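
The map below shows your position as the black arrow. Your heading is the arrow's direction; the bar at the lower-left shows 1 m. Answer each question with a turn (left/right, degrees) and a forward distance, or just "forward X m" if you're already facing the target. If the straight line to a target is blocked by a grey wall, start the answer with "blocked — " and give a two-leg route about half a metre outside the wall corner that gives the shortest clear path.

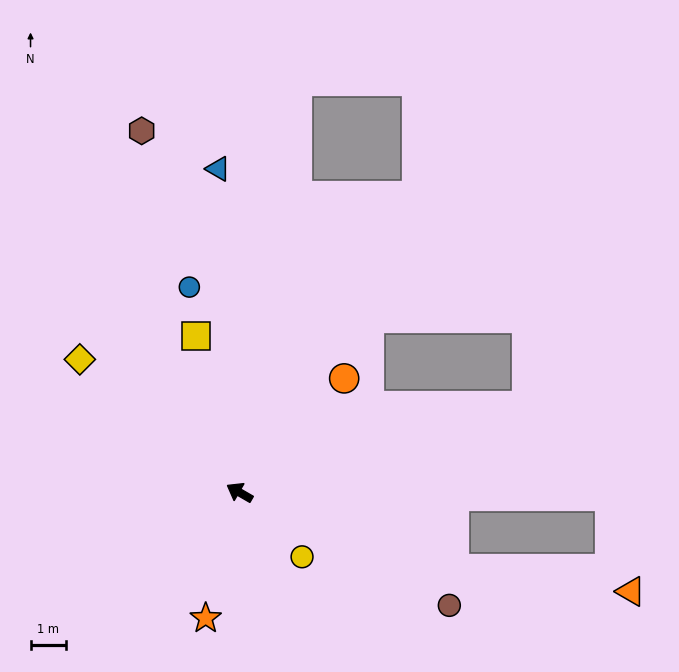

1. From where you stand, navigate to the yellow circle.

turn left 164°, forward 2.5 m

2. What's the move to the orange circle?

turn right 103°, forward 4.4 m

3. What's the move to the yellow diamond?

turn right 10°, forward 5.8 m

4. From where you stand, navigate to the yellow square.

turn right 44°, forward 4.6 m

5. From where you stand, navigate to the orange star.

turn left 105°, forward 3.7 m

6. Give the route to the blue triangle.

turn right 56°, forward 9.1 m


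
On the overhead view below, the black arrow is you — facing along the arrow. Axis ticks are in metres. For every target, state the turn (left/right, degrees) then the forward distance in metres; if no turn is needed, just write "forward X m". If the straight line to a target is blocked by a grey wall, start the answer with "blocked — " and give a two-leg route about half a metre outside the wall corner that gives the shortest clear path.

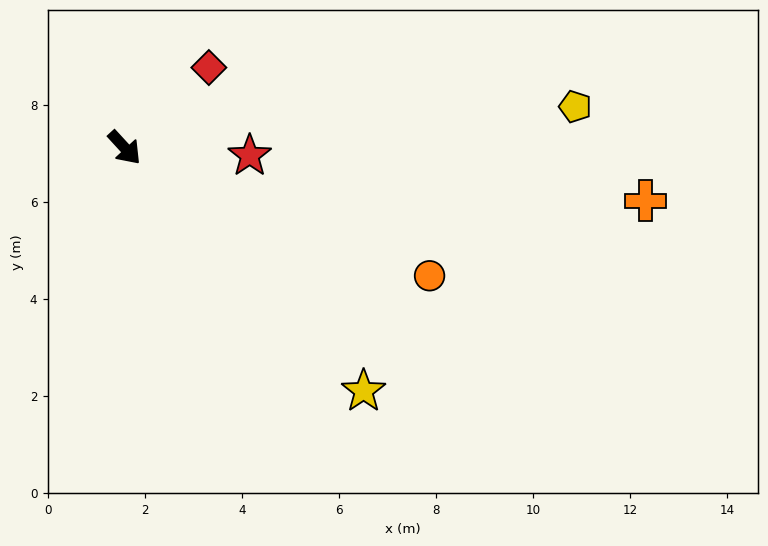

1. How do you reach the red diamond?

turn left 91°, forward 2.4 m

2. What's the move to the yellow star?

forward 7.0 m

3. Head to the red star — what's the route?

turn left 44°, forward 2.6 m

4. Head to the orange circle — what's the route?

turn left 25°, forward 6.8 m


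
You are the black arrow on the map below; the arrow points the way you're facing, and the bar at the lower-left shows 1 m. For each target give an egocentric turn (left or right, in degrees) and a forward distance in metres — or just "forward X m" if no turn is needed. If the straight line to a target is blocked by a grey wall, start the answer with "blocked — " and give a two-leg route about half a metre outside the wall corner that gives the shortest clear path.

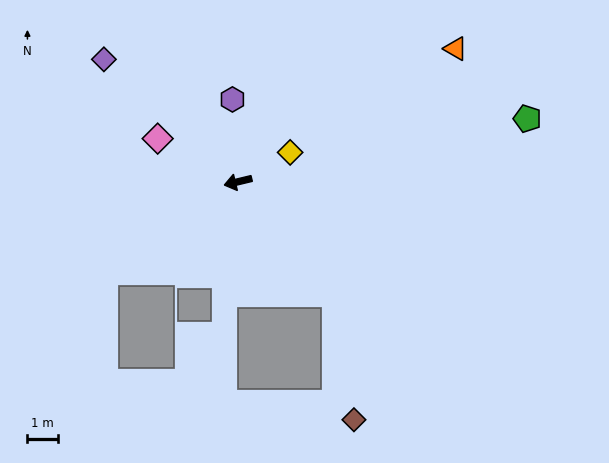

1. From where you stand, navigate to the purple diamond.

turn right 56°, forward 6.0 m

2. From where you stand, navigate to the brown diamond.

blocked — turn left 117°, forward 4.9 m, then turn right 32°, forward 4.2 m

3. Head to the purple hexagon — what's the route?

turn right 100°, forward 2.7 m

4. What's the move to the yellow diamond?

turn right 164°, forward 2.0 m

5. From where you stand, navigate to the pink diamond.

turn right 42°, forward 3.0 m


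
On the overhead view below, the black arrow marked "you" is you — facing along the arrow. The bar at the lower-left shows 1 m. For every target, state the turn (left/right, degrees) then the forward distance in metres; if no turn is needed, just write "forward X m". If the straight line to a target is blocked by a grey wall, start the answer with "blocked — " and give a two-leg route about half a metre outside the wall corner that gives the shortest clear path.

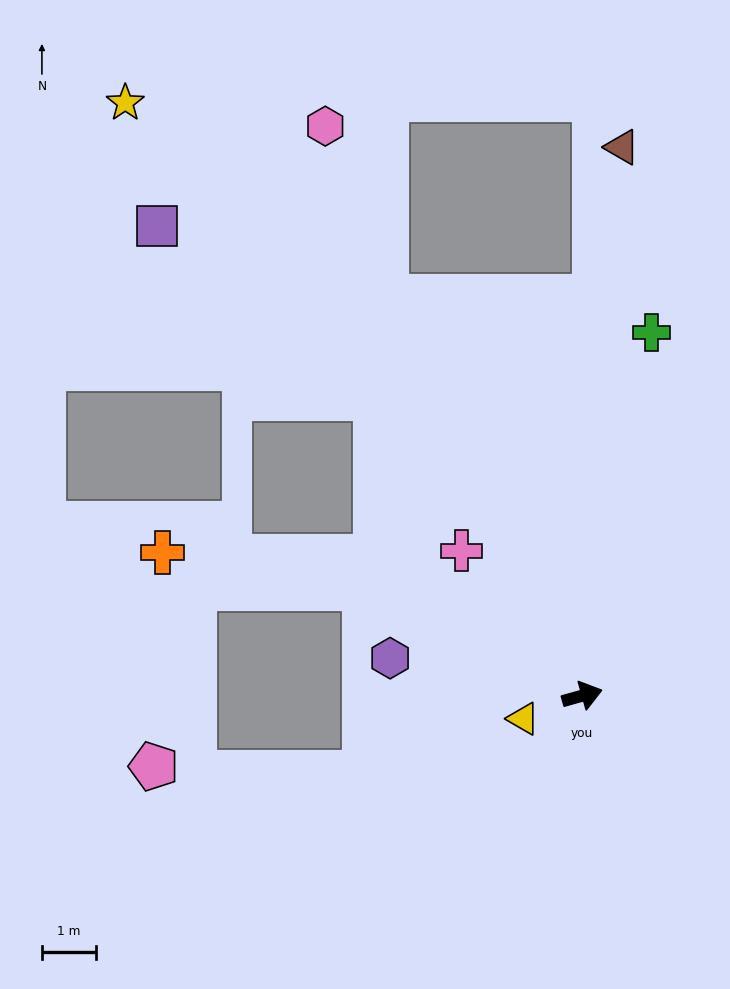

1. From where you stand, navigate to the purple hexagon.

turn left 153°, forward 3.6 m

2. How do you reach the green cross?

turn left 63°, forward 6.9 m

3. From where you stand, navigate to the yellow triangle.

turn right 174°, forward 1.2 m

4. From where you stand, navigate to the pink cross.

turn left 114°, forward 3.5 m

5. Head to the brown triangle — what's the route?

turn left 70°, forward 10.2 m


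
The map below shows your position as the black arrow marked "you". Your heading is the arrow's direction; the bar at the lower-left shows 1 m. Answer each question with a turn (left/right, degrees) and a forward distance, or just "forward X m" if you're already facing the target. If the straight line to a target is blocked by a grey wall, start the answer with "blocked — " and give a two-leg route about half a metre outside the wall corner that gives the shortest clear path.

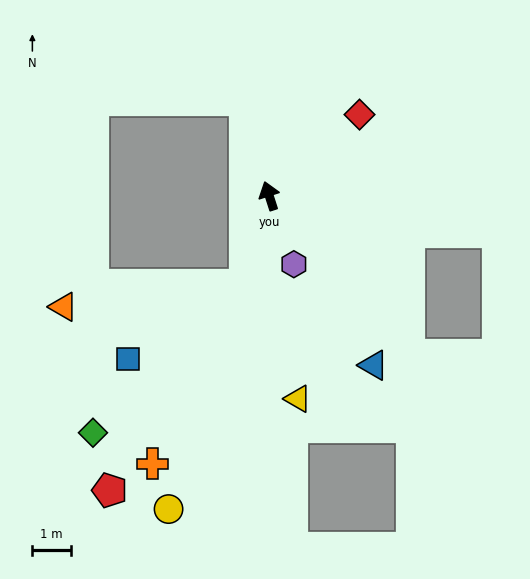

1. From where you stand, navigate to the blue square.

blocked — turn left 147°, forward 2.4 m, then turn right 43°, forward 3.6 m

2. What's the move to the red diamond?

turn right 66°, forward 3.2 m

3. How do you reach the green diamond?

blocked — turn left 147°, forward 2.4 m, then turn right 31°, forward 5.5 m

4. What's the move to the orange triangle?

blocked — turn left 147°, forward 2.4 m, then turn right 68°, forward 4.8 m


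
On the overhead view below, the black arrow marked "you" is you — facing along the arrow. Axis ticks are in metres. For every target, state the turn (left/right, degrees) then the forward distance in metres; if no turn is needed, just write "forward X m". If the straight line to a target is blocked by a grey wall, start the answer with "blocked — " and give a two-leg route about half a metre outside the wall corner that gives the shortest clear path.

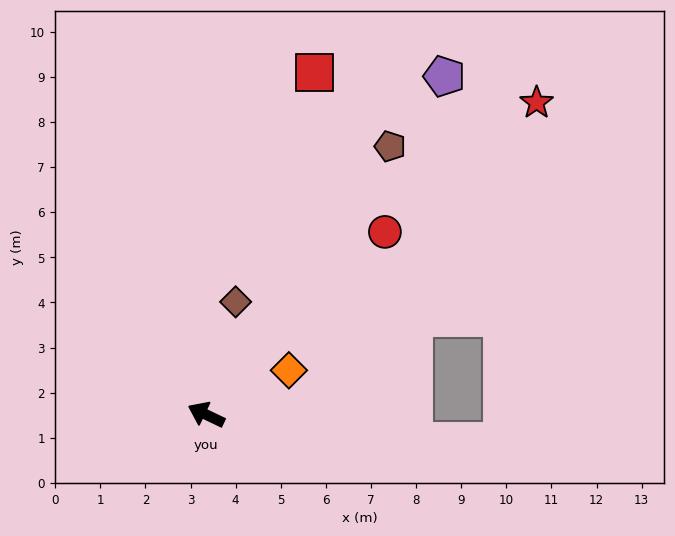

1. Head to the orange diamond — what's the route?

turn right 126°, forward 2.1 m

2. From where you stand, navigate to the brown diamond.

turn right 79°, forward 2.6 m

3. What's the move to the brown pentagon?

turn right 99°, forward 7.2 m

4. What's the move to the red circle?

turn right 109°, forward 5.7 m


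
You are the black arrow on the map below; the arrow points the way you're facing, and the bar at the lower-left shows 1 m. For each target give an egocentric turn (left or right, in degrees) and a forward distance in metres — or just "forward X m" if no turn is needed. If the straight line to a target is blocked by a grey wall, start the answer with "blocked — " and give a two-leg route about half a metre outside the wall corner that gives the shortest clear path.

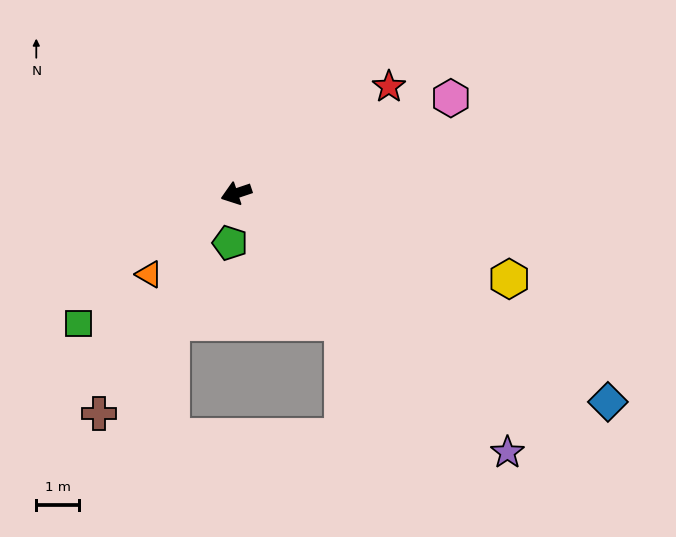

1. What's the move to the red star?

turn right 164°, forward 4.4 m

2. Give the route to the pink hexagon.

turn right 175°, forward 5.5 m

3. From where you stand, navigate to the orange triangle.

turn left 24°, forward 2.8 m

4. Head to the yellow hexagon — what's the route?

turn left 144°, forward 6.7 m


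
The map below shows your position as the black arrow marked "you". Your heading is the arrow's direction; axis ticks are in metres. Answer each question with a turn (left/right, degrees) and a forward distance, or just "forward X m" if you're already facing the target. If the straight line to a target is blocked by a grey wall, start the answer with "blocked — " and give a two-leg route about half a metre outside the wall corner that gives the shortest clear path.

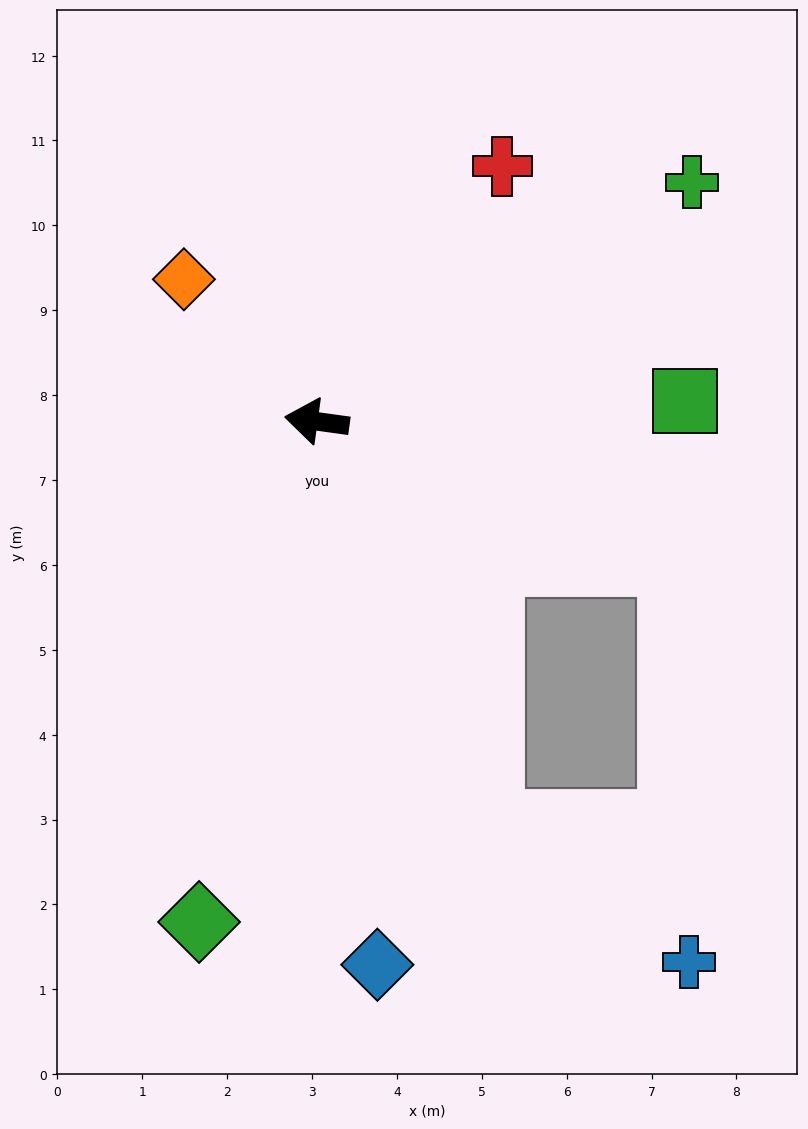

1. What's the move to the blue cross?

blocked — turn left 121°, forward 5.2 m, then turn left 33°, forward 2.9 m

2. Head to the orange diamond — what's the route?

turn right 39°, forward 2.3 m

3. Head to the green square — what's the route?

turn right 169°, forward 4.3 m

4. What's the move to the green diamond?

turn left 85°, forward 6.1 m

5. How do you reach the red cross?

turn right 118°, forward 3.7 m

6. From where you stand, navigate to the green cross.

turn right 140°, forward 5.2 m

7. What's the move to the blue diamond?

turn left 104°, forward 6.4 m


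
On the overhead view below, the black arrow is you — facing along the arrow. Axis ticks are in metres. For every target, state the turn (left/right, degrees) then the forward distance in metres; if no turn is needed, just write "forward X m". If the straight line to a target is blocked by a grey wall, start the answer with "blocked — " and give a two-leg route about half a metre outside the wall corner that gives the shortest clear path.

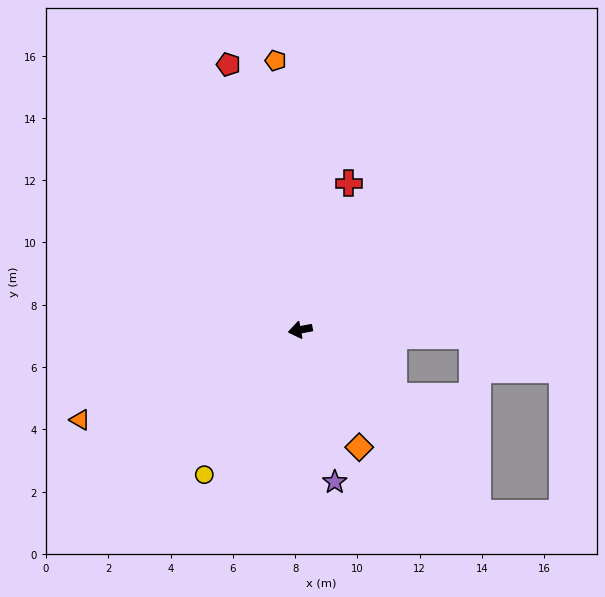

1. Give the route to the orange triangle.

turn left 12°, forward 7.6 m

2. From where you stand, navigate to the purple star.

turn left 92°, forward 5.0 m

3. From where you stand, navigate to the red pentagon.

turn right 85°, forward 8.8 m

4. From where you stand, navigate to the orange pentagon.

turn right 95°, forward 8.7 m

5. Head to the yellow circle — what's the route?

turn left 46°, forward 5.6 m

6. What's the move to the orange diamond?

turn left 106°, forward 4.2 m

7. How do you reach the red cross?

turn right 119°, forward 5.0 m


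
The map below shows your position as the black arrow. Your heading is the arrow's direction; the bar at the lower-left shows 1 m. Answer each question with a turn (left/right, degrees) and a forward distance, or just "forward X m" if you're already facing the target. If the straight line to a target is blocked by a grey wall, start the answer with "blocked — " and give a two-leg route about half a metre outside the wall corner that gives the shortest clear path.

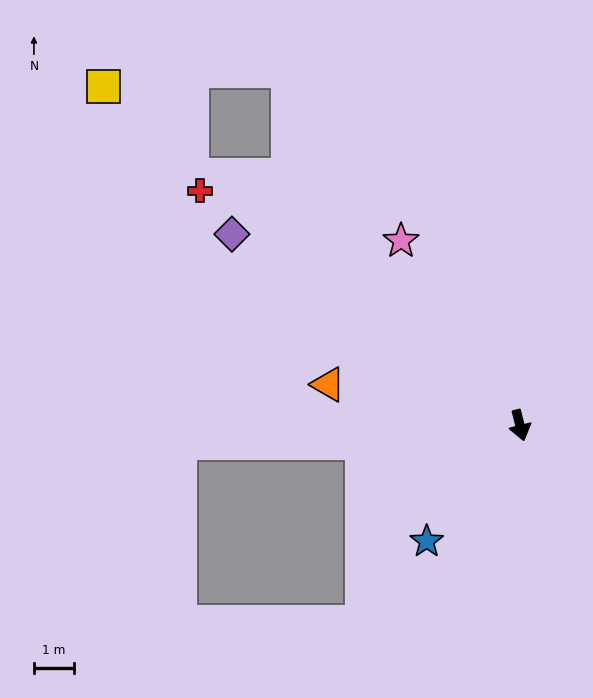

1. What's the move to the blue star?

turn right 53°, forward 3.7 m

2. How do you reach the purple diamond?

turn right 138°, forward 8.6 m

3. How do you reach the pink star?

turn right 161°, forward 5.4 m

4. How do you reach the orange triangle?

turn right 116°, forward 4.9 m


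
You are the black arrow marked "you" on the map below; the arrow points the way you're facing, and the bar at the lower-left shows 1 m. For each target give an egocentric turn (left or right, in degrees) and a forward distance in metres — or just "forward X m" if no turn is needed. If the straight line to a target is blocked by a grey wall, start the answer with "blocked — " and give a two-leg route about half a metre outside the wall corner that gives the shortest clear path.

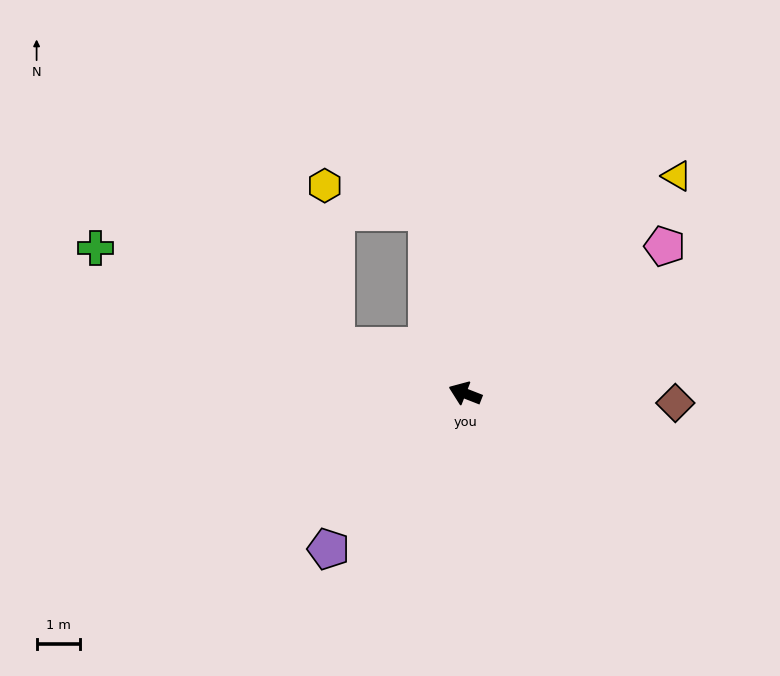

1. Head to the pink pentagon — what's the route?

turn right 122°, forward 5.7 m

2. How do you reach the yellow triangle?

turn right 113°, forward 6.9 m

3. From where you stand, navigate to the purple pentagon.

turn left 70°, forward 4.7 m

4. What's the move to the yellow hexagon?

blocked — turn right 57°, forward 4.2 m, then turn left 64°, forward 2.4 m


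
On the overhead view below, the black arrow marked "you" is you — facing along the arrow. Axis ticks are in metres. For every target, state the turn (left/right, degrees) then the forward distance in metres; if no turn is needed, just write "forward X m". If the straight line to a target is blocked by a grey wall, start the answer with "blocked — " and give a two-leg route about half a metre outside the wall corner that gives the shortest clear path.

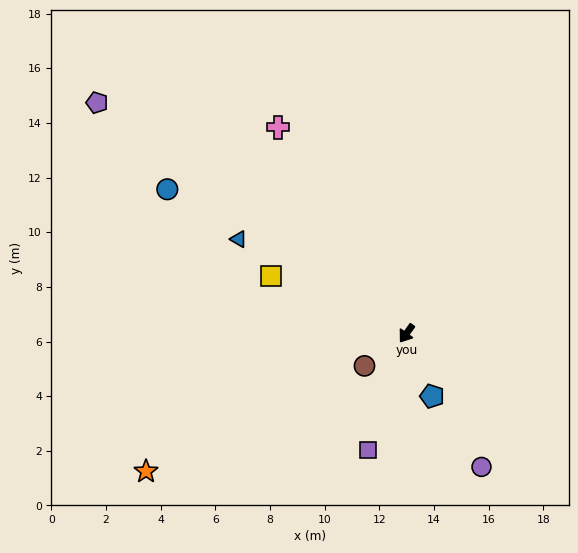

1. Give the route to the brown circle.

turn right 17°, forward 1.9 m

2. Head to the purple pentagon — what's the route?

turn right 91°, forward 14.1 m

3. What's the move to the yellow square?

turn right 78°, forward 5.4 m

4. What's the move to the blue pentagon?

turn left 58°, forward 2.5 m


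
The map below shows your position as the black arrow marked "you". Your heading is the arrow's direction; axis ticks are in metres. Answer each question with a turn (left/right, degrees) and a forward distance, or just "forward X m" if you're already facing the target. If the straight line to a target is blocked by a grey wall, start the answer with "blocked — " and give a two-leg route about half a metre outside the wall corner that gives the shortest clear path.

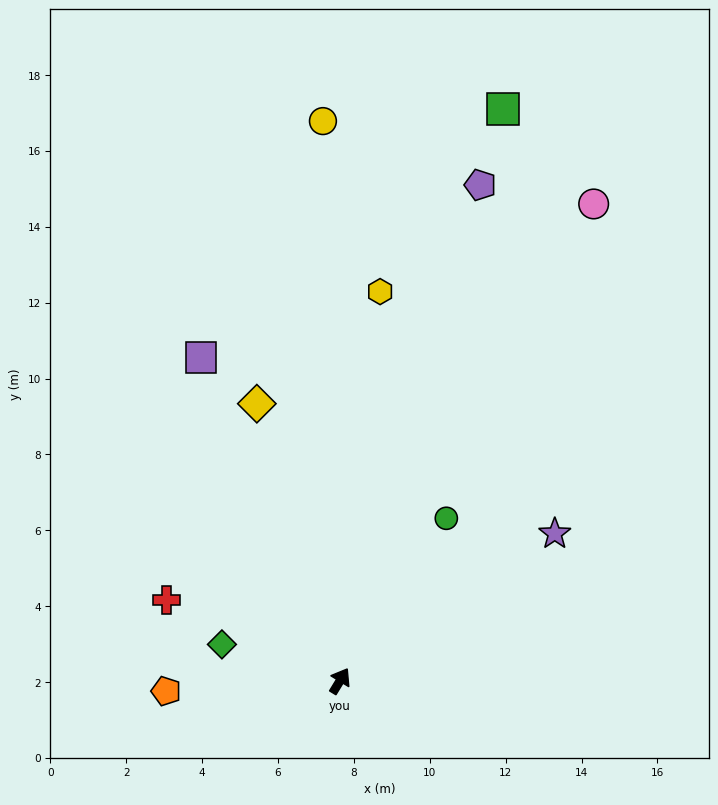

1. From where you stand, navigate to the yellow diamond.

turn left 48°, forward 7.6 m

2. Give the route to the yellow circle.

turn left 33°, forward 14.8 m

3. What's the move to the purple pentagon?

turn left 16°, forward 13.6 m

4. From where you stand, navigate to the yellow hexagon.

turn left 25°, forward 10.3 m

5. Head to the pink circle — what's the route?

turn left 3°, forward 14.2 m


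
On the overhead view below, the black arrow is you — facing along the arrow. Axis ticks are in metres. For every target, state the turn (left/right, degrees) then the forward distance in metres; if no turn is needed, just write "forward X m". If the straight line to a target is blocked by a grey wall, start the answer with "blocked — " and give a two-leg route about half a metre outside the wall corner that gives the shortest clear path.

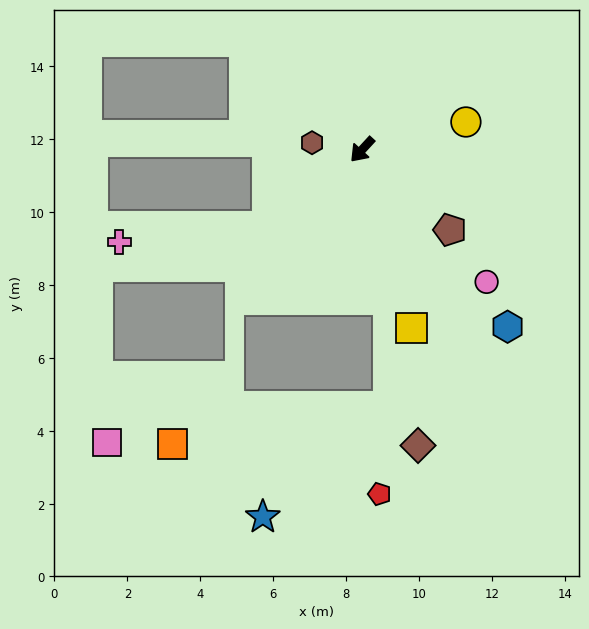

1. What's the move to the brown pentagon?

turn left 90°, forward 3.3 m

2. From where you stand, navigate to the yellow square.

turn left 58°, forward 5.1 m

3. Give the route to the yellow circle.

turn left 148°, forward 2.9 m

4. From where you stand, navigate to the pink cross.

blocked — turn right 9°, forward 3.3 m, then turn right 32°, forward 4.1 m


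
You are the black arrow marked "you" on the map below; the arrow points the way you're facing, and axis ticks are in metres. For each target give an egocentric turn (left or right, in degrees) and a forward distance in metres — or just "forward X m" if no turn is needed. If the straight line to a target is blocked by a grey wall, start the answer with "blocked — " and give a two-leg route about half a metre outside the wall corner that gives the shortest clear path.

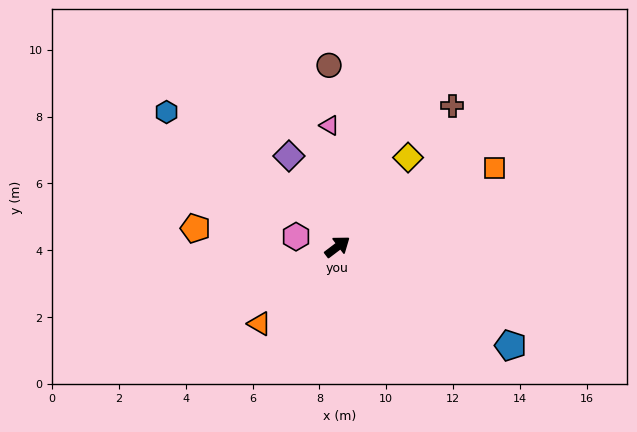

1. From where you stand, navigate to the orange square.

turn right 10°, forward 5.3 m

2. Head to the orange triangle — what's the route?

turn right 173°, forward 3.3 m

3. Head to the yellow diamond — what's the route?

turn left 15°, forward 3.4 m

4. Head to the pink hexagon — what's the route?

turn left 129°, forward 1.3 m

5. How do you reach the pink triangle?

turn left 57°, forward 3.6 m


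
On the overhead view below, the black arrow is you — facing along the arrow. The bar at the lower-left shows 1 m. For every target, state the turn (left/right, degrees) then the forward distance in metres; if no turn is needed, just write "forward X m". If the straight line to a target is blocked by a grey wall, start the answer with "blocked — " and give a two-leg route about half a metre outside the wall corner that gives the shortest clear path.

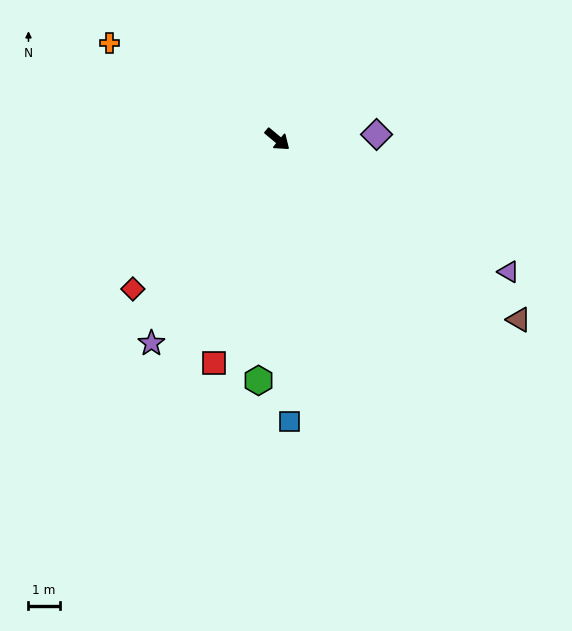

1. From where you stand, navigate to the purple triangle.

turn left 10°, forward 8.5 m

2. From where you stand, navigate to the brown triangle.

turn left 3°, forward 9.6 m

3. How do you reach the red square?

turn right 66°, forward 7.4 m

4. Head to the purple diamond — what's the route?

turn left 43°, forward 3.2 m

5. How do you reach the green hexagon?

turn right 55°, forward 7.7 m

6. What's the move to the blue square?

turn right 48°, forward 9.0 m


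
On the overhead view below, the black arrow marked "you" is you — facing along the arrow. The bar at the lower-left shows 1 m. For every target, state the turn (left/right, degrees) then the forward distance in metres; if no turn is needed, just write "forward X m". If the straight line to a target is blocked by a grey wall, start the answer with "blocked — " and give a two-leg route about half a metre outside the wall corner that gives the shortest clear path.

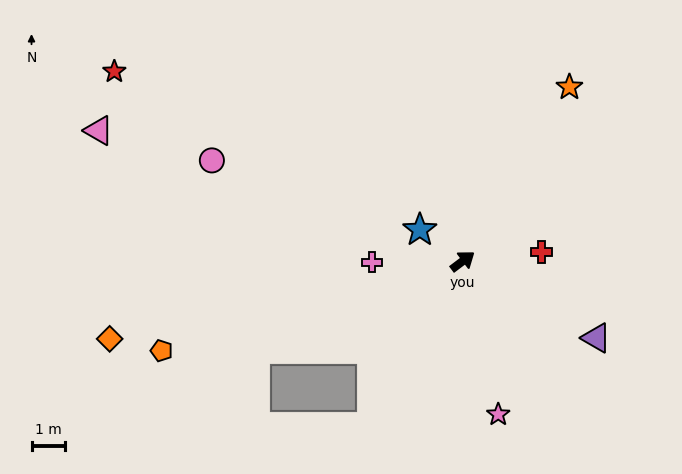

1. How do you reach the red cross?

turn right 30°, forward 2.3 m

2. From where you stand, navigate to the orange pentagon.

turn left 160°, forward 9.3 m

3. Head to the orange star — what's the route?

turn left 21°, forward 6.0 m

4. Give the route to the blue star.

turn left 107°, forward 1.6 m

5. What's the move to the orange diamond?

turn left 155°, forward 10.6 m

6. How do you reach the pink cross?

turn left 144°, forward 2.7 m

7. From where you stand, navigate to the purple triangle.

turn right 67°, forward 4.5 m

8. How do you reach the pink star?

turn right 114°, forward 4.6 m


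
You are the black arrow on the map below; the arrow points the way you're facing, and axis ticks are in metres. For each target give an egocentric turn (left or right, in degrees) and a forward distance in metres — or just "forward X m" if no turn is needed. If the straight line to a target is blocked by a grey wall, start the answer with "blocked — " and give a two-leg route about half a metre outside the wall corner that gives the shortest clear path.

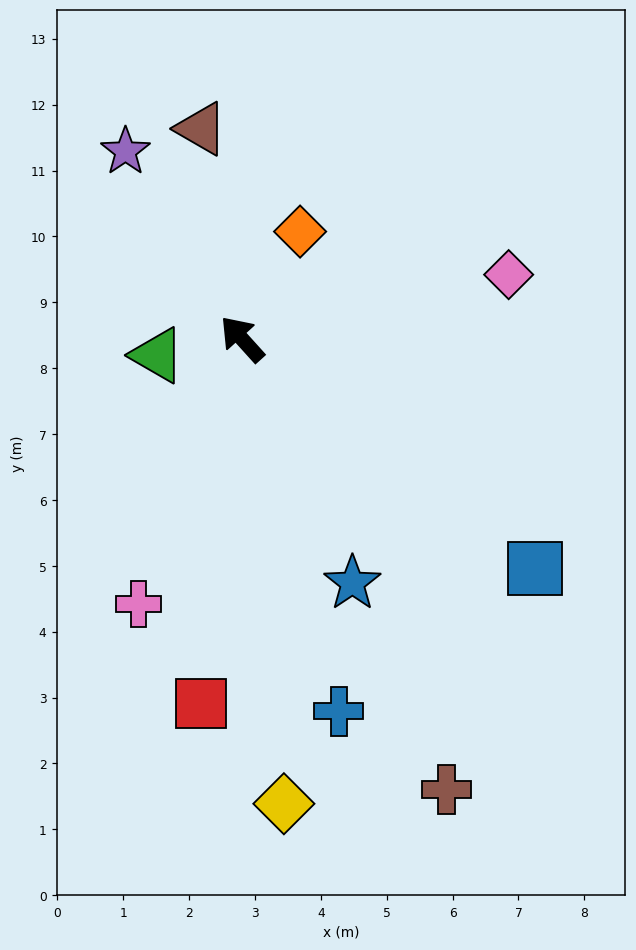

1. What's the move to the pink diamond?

turn right 119°, forward 4.2 m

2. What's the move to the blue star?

turn left 162°, forward 4.1 m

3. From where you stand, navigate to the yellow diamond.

turn left 143°, forward 7.1 m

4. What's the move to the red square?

turn left 132°, forward 5.6 m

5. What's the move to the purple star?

turn right 10°, forward 3.4 m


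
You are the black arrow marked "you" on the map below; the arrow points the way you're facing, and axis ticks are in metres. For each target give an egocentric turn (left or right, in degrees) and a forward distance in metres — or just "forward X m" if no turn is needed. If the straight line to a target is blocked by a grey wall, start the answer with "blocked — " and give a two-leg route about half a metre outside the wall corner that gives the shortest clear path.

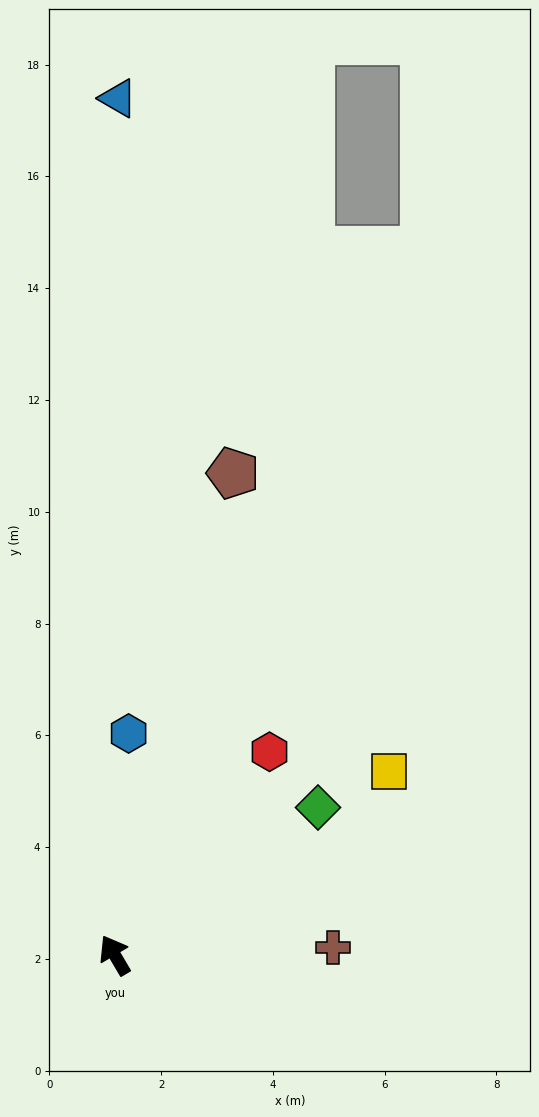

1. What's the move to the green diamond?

turn right 85°, forward 4.5 m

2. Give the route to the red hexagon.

turn right 68°, forward 4.6 m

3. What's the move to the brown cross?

turn right 119°, forward 3.9 m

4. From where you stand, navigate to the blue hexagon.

turn right 34°, forward 4.0 m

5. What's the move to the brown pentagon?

turn right 44°, forward 8.9 m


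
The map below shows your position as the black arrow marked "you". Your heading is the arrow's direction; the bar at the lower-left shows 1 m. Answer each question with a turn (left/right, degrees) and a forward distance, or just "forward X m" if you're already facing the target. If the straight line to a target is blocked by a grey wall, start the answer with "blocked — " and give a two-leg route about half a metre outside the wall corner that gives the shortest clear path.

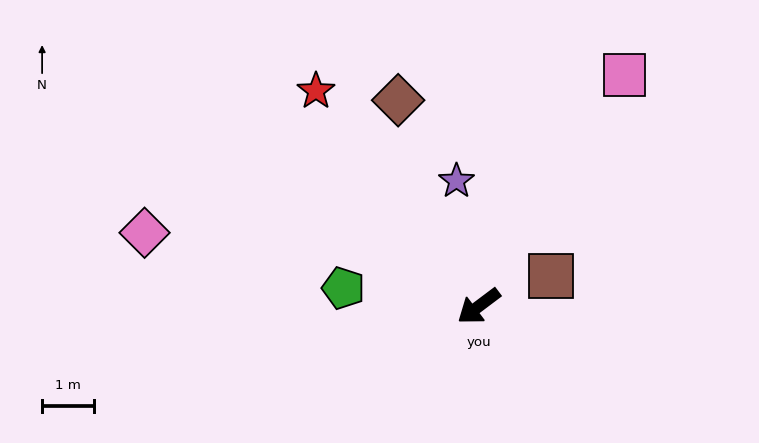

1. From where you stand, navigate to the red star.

turn right 90°, forward 5.2 m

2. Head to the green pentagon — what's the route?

turn right 45°, forward 2.6 m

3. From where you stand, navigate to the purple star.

turn right 117°, forward 2.4 m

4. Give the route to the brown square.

turn left 166°, forward 1.5 m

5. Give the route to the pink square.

turn right 159°, forward 5.2 m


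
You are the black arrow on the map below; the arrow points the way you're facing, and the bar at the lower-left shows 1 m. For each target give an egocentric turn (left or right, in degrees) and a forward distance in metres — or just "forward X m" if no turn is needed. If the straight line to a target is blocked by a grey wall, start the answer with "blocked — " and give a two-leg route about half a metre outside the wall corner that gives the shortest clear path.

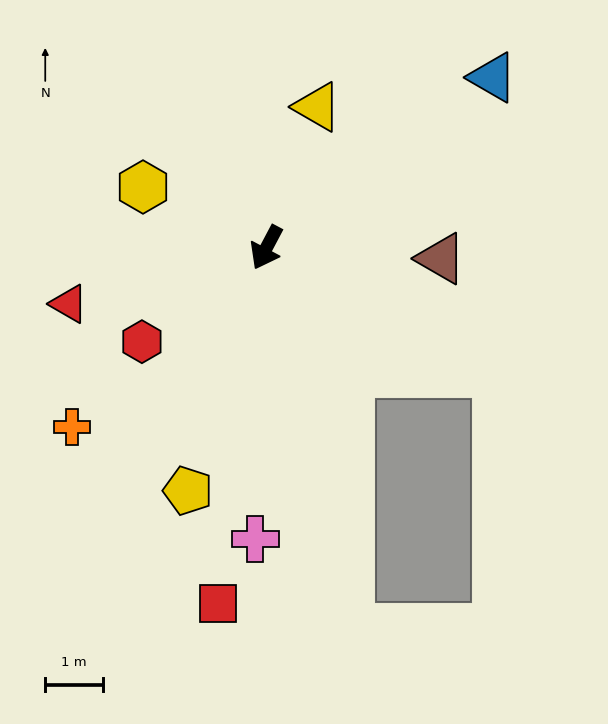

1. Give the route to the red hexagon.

turn right 25°, forward 2.7 m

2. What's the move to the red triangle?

turn right 46°, forward 3.6 m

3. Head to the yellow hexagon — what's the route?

turn right 88°, forward 2.4 m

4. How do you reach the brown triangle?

turn left 114°, forward 3.0 m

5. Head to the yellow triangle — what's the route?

turn right 172°, forward 2.6 m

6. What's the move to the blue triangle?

turn left 155°, forward 4.9 m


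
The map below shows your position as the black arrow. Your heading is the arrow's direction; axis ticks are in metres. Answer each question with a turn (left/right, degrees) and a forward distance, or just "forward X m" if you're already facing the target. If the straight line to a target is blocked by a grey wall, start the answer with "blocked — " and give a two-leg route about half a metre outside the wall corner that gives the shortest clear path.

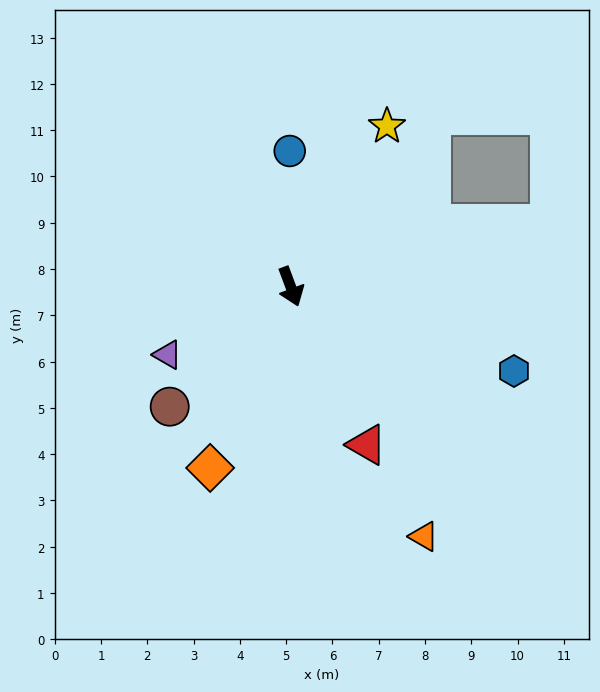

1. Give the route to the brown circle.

turn right 66°, forward 3.7 m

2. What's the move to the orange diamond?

turn right 44°, forward 4.3 m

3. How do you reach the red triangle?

turn left 5°, forward 3.8 m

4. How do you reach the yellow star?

turn left 129°, forward 4.0 m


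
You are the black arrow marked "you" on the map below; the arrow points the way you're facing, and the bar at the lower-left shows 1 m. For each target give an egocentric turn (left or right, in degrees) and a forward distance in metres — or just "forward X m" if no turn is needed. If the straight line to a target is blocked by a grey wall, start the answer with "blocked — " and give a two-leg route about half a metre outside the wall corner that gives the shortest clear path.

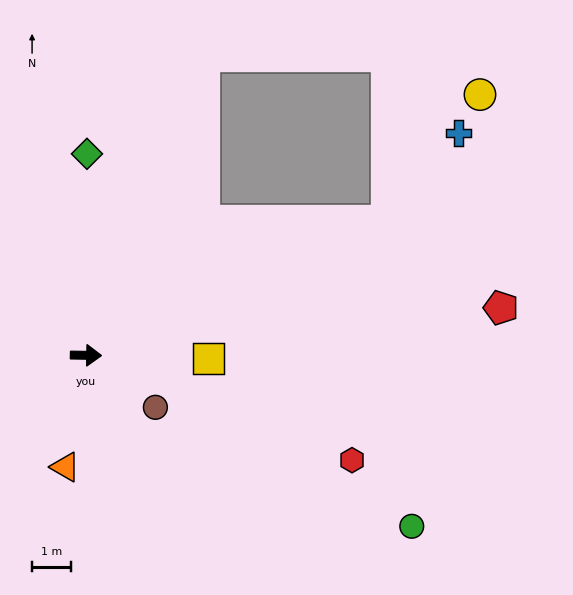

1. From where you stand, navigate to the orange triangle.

turn right 100°, forward 2.9 m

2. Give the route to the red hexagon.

turn right 21°, forward 7.4 m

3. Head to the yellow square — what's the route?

forward 3.2 m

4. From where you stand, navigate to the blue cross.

blocked — turn left 25°, forward 8.5 m, then turn left 27°, forward 2.9 m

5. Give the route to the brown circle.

turn right 36°, forward 2.2 m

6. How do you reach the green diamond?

turn left 91°, forward 5.2 m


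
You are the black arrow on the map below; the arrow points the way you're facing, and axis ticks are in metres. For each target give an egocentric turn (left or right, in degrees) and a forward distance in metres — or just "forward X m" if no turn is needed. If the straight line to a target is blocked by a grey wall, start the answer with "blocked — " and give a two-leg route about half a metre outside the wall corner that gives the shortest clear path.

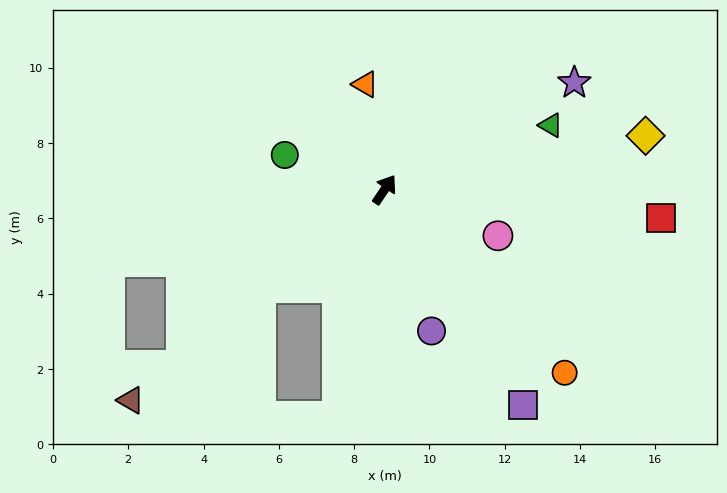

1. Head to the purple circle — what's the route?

turn right 128°, forward 4.0 m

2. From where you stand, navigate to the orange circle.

turn right 102°, forward 6.8 m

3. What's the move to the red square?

turn right 62°, forward 7.4 m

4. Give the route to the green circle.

turn left 105°, forward 2.8 m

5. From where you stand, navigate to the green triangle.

turn right 35°, forward 4.7 m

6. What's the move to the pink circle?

turn right 78°, forward 3.3 m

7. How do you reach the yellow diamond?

turn right 44°, forward 7.1 m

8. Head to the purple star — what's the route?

turn right 27°, forward 5.8 m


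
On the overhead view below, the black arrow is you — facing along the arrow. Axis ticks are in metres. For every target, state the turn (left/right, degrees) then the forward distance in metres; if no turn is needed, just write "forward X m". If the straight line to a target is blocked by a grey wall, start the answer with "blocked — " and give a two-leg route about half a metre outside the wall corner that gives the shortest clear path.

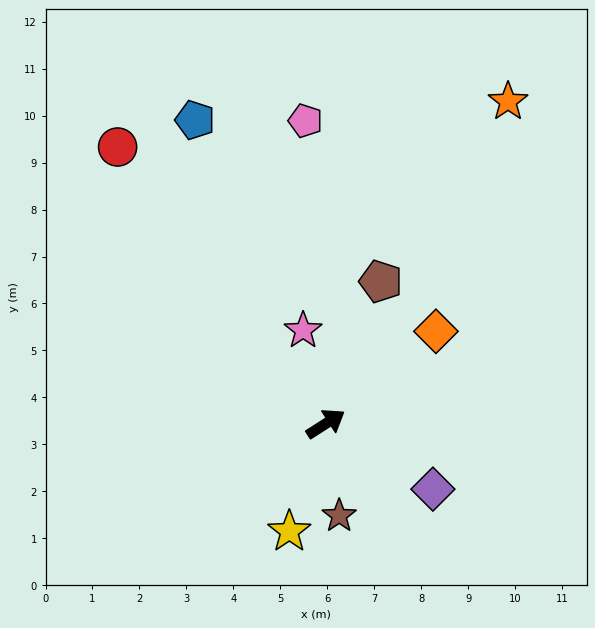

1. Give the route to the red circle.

turn left 94°, forward 7.4 m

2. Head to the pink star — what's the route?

turn left 71°, forward 2.0 m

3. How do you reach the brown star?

turn right 114°, forward 2.0 m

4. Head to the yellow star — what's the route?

turn right 141°, forward 2.4 m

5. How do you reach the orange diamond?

turn left 7°, forward 3.1 m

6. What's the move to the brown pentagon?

turn left 36°, forward 3.2 m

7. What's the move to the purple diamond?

turn right 64°, forward 2.7 m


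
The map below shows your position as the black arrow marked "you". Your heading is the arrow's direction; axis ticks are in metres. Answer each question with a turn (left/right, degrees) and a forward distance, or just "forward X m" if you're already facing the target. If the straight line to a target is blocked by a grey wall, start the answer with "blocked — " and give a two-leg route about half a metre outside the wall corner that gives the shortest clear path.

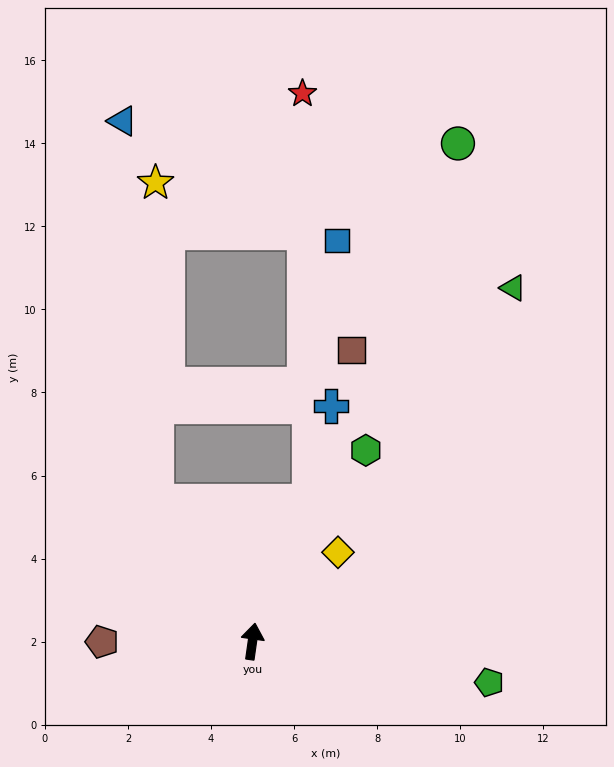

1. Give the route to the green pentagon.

turn right 92°, forward 5.8 m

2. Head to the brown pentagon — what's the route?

turn left 98°, forward 3.6 m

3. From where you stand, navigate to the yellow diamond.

turn right 36°, forward 3.0 m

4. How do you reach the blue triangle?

blocked — turn left 43°, forward 4.1 m, then turn right 30°, forward 9.2 m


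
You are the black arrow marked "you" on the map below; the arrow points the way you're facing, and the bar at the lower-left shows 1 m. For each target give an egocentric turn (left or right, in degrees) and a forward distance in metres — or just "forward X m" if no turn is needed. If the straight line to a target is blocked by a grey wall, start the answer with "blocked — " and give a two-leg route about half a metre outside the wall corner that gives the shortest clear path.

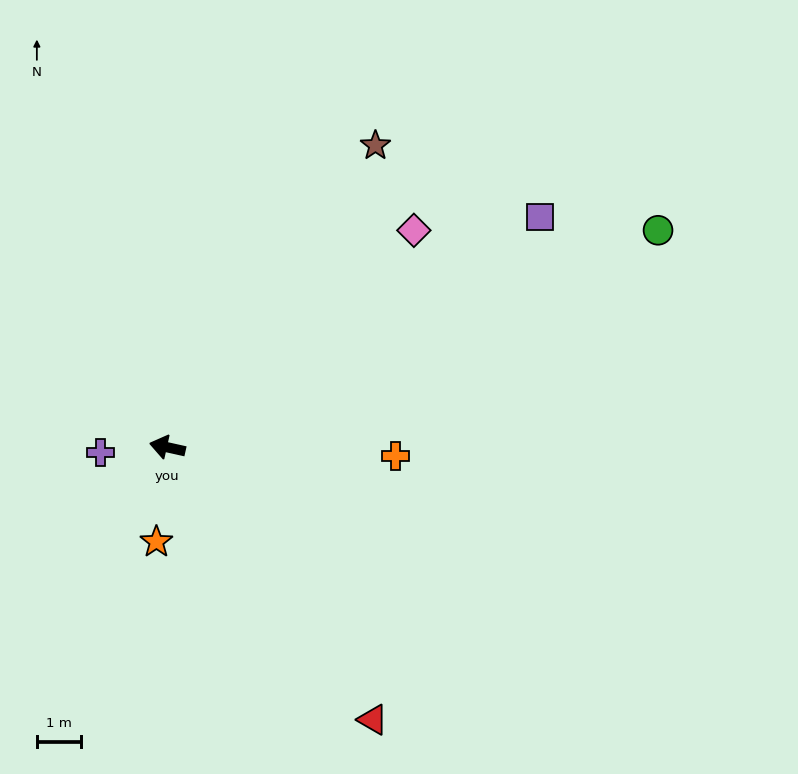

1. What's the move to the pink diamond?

turn right 126°, forward 7.5 m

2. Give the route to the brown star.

turn right 112°, forward 8.4 m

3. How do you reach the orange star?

turn left 96°, forward 2.2 m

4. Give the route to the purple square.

turn right 136°, forward 10.0 m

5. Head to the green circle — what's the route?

turn right 144°, forward 12.3 m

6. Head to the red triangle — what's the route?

turn left 140°, forward 7.8 m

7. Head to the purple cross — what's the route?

turn left 17°, forward 1.5 m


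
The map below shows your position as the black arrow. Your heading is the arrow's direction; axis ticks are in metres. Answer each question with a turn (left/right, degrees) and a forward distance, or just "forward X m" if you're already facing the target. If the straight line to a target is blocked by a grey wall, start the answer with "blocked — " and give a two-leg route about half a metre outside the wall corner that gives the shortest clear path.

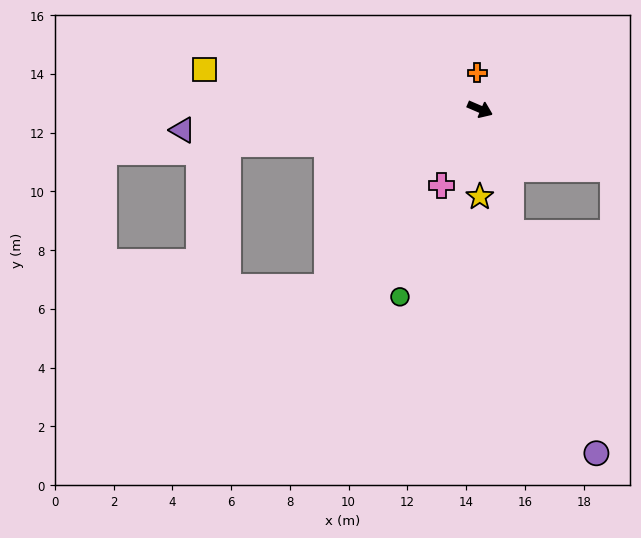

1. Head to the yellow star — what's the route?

turn right 67°, forward 3.0 m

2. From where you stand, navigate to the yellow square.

turn right 165°, forward 9.5 m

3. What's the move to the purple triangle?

turn right 153°, forward 10.1 m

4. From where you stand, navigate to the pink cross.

turn right 93°, forward 2.9 m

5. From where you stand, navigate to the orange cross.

turn left 118°, forward 1.2 m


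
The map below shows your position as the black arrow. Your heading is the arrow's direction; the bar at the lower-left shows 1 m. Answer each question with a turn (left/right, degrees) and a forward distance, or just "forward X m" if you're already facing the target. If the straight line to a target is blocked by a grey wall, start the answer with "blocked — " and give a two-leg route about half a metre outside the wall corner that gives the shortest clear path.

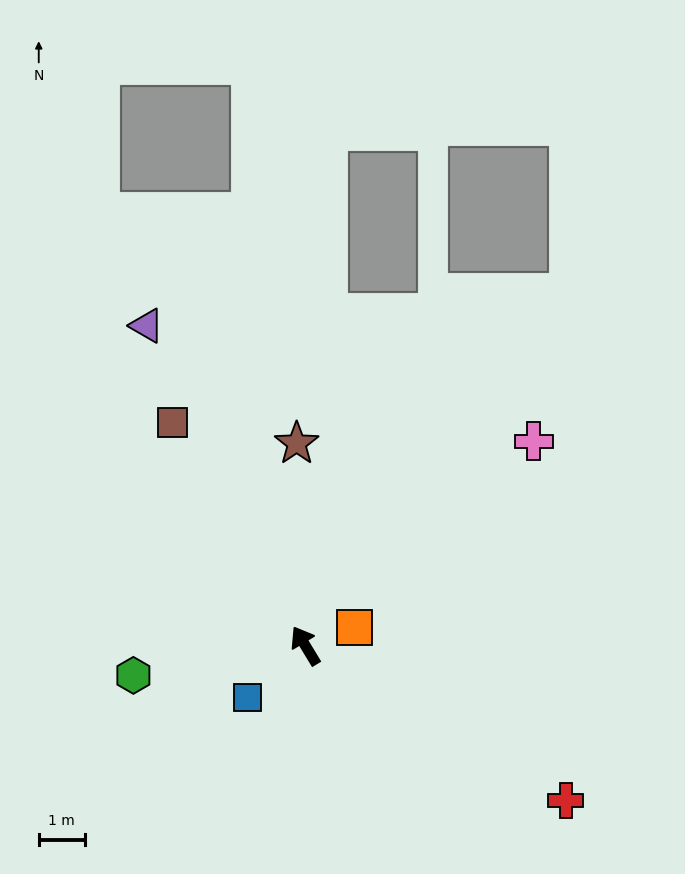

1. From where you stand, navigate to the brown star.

turn right 29°, forward 4.4 m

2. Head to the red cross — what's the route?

turn right 152°, forward 6.6 m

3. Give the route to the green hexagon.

turn left 69°, forward 3.8 m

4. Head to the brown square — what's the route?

forward 5.6 m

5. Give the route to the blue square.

turn left 101°, forward 1.7 m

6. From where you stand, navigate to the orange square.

turn right 101°, forward 1.1 m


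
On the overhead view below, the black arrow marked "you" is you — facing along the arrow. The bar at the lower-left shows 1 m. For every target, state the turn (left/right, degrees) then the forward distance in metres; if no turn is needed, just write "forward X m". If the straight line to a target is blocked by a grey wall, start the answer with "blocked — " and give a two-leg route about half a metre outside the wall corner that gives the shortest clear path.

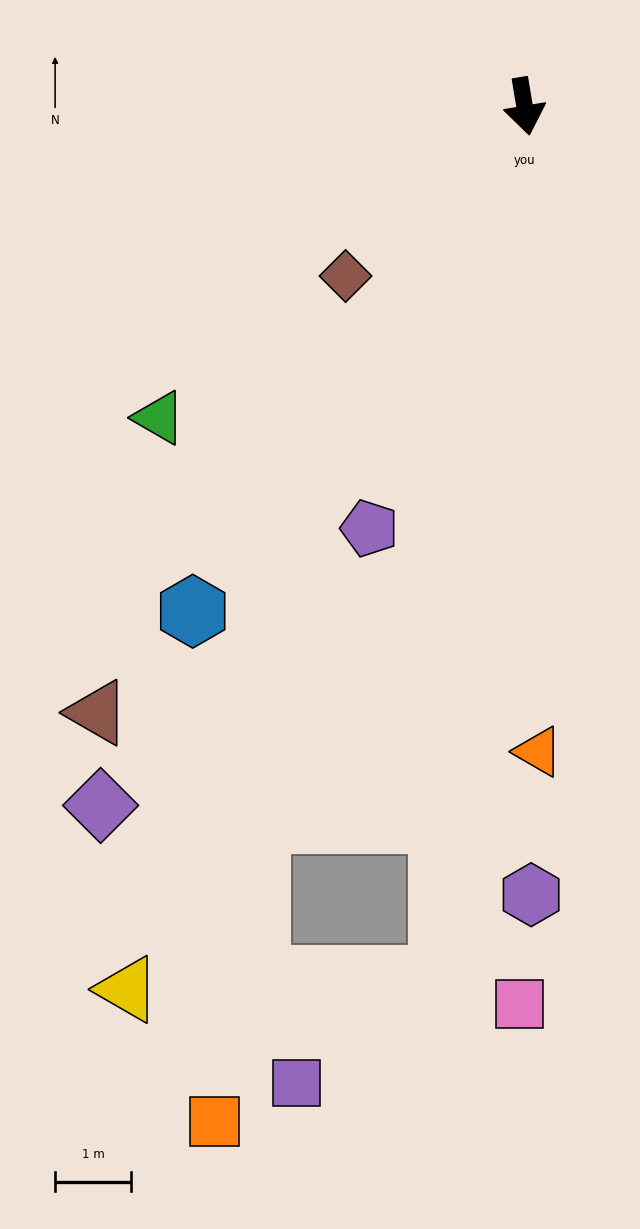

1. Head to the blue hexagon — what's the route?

turn right 43°, forward 7.9 m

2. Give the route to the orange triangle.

turn right 8°, forward 8.5 m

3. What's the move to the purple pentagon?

turn right 30°, forward 5.9 m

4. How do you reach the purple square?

blocked — turn right 15°, forward 11.5 m, then turn right 48°, forward 2.3 m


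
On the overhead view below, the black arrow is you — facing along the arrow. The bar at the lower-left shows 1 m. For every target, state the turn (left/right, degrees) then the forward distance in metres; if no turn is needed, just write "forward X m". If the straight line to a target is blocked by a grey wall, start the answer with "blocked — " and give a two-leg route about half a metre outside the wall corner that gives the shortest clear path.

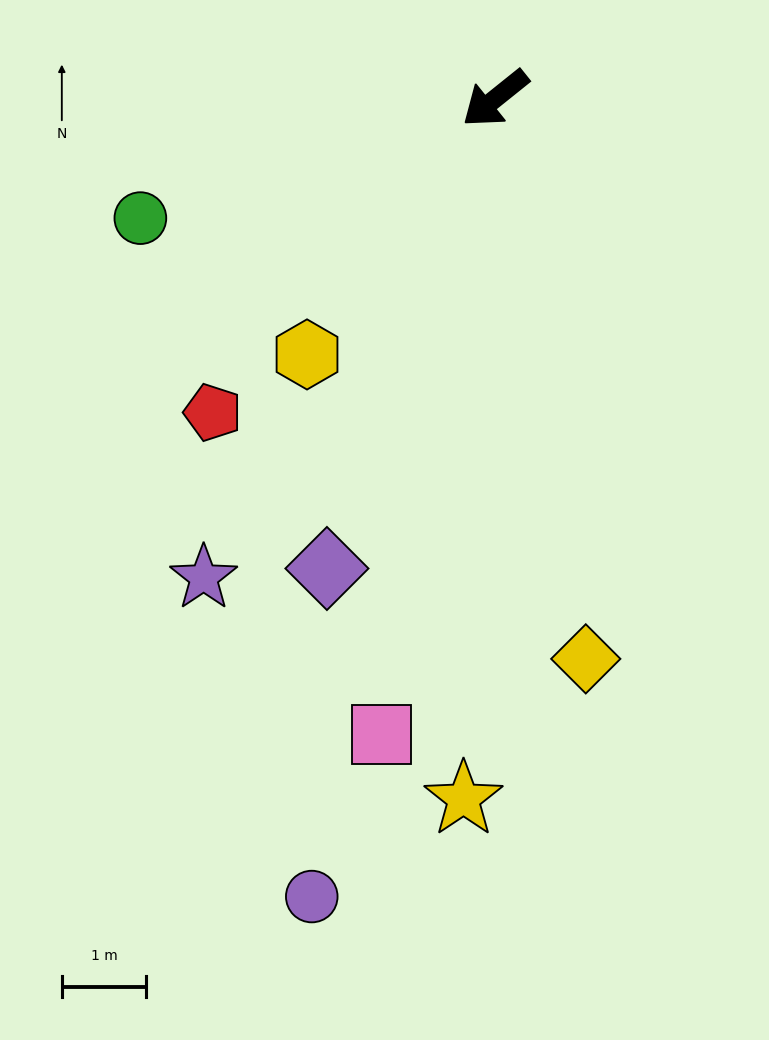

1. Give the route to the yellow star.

turn left 49°, forward 8.3 m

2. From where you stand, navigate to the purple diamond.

turn left 32°, forward 5.9 m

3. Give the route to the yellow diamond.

turn left 60°, forward 6.7 m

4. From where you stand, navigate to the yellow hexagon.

turn left 15°, forward 3.8 m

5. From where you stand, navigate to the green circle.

turn right 20°, forward 4.4 m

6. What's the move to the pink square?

turn left 41°, forward 7.6 m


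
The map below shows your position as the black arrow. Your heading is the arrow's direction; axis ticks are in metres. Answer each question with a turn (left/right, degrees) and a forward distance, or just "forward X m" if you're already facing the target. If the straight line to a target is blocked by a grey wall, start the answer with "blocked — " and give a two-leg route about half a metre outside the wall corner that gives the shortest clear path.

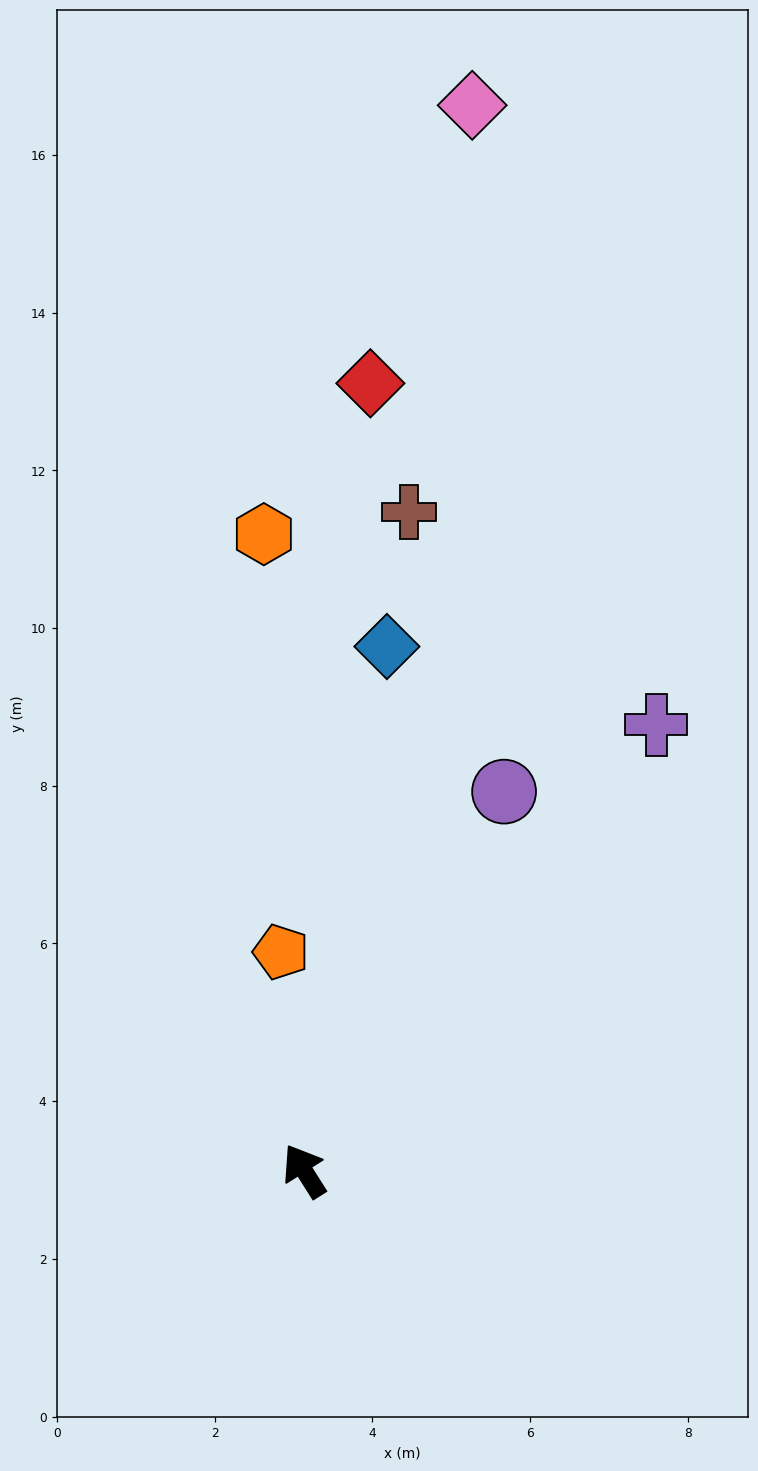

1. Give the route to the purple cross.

turn right 71°, forward 7.2 m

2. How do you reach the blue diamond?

turn right 41°, forward 6.7 m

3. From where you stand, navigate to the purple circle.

turn right 60°, forward 5.4 m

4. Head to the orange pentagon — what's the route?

turn right 26°, forward 2.8 m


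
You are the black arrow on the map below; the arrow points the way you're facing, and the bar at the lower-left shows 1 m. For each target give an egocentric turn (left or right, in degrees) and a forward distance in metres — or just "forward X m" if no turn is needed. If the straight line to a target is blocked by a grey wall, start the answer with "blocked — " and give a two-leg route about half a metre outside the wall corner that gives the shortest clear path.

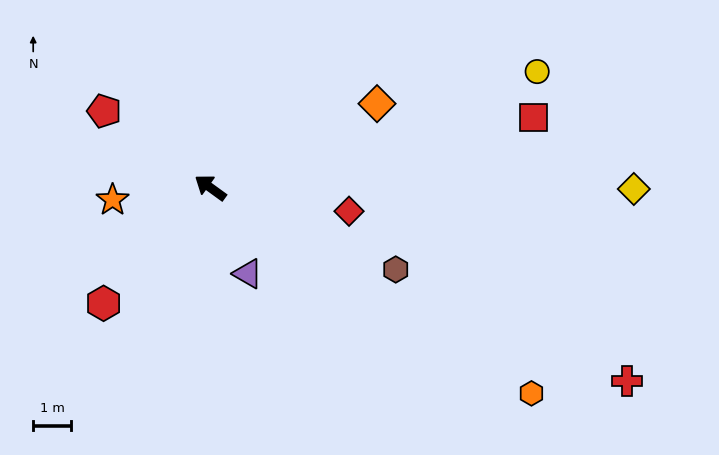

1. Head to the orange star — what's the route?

turn left 43°, forward 2.6 m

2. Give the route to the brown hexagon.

turn right 168°, forward 5.3 m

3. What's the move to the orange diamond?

turn right 117°, forward 4.9 m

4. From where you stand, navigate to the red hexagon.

turn left 83°, forward 4.1 m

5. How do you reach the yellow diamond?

turn right 144°, forward 11.1 m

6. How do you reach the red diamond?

turn right 154°, forward 3.7 m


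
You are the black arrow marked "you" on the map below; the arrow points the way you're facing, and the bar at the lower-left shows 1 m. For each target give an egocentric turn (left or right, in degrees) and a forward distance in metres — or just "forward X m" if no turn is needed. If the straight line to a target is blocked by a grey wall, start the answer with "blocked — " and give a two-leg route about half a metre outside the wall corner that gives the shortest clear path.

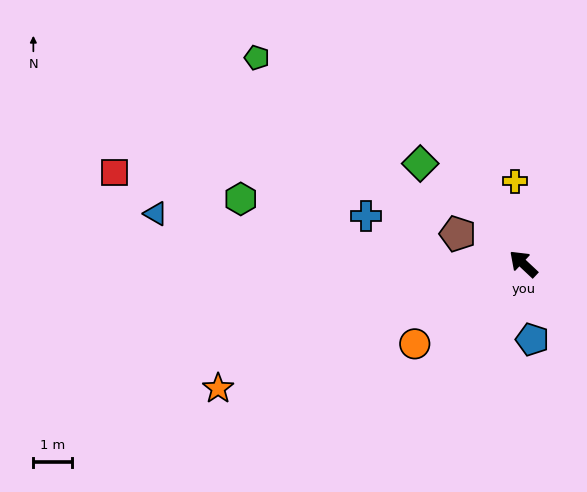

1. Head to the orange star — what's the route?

turn left 65°, forward 8.6 m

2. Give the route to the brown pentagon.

turn left 19°, forward 1.9 m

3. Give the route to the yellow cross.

turn right 41°, forward 2.2 m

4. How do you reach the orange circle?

turn left 80°, forward 3.5 m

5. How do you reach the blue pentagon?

turn left 140°, forward 2.0 m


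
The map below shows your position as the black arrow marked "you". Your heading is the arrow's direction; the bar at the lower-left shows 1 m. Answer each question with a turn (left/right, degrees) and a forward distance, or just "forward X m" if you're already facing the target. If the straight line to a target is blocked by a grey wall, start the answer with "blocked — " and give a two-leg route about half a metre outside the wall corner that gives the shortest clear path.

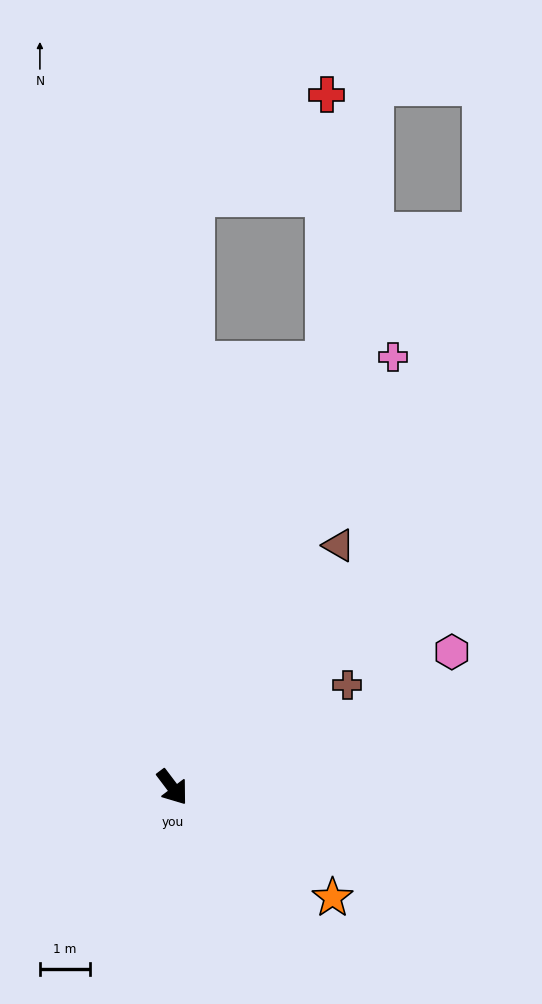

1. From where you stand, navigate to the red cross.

blocked — turn left 123°, forward 9.0 m, then turn left 20°, forward 5.3 m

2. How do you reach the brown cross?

turn left 83°, forward 4.0 m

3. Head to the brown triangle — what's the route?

turn left 108°, forward 5.8 m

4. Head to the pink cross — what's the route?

turn left 116°, forward 9.6 m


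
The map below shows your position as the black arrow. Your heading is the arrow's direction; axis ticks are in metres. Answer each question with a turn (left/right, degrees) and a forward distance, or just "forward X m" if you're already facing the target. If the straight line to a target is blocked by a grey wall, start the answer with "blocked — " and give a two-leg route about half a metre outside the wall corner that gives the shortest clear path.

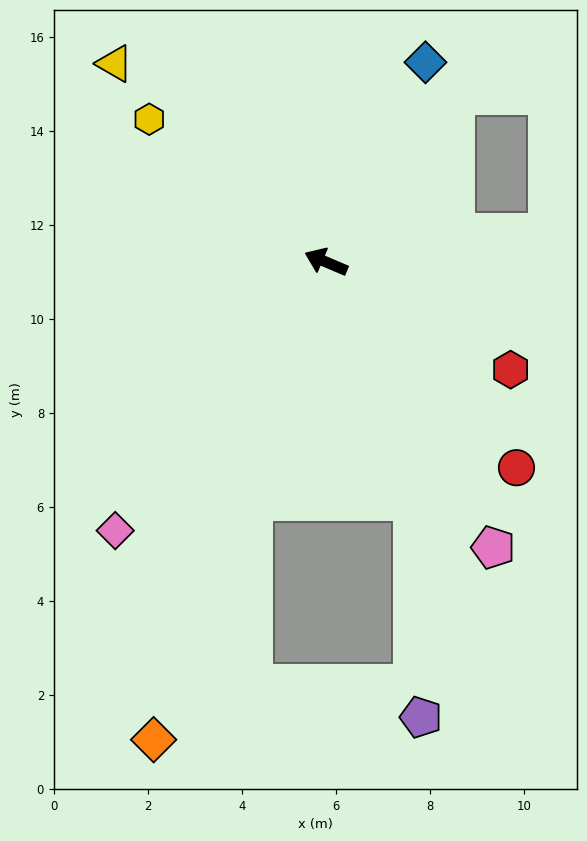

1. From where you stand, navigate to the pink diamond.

turn left 75°, forward 7.3 m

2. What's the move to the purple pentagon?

blocked — turn left 133°, forward 5.4 m, then turn right 18°, forward 4.6 m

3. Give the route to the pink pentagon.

turn left 143°, forward 7.0 m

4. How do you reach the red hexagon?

turn left 173°, forward 4.5 m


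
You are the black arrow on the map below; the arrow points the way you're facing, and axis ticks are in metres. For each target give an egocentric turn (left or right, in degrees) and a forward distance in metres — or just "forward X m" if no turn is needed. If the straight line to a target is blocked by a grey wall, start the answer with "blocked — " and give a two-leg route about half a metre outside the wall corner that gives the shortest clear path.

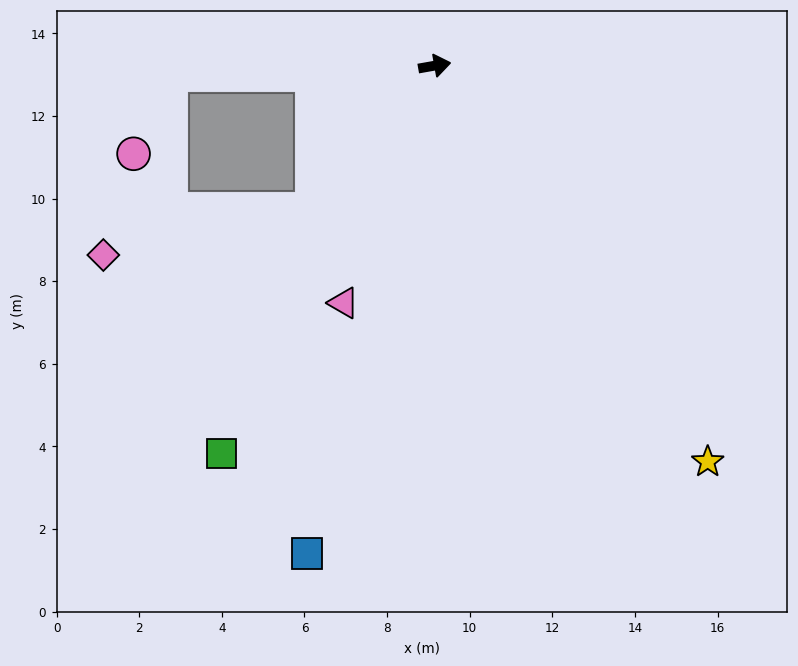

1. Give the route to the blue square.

turn right 115°, forward 12.2 m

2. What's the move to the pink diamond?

blocked — turn right 141°, forward 4.6 m, then turn right 37°, forward 5.2 m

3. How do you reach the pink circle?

blocked — turn left 172°, forward 6.4 m, then turn left 63°, forward 2.1 m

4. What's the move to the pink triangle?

turn right 121°, forward 6.2 m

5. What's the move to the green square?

turn right 129°, forward 10.7 m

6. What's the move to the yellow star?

turn right 65°, forward 11.6 m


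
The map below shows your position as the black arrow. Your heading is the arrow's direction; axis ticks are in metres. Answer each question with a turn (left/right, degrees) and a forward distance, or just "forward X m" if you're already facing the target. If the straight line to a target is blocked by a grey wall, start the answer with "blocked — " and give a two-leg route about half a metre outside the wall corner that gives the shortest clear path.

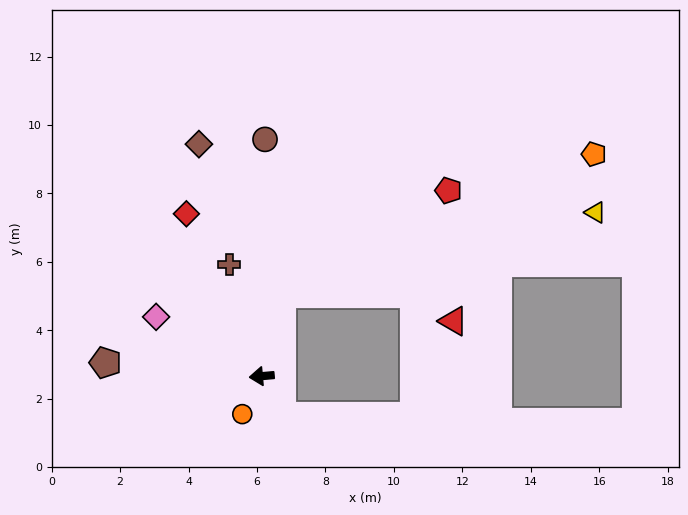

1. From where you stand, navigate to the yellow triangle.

blocked — turn right 109°, forward 2.5 m, then turn right 62°, forward 9.5 m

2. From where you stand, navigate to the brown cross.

turn right 79°, forward 3.4 m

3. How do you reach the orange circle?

turn left 58°, forward 1.2 m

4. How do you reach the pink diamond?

turn right 34°, forward 3.5 m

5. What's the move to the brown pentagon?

turn right 10°, forward 4.6 m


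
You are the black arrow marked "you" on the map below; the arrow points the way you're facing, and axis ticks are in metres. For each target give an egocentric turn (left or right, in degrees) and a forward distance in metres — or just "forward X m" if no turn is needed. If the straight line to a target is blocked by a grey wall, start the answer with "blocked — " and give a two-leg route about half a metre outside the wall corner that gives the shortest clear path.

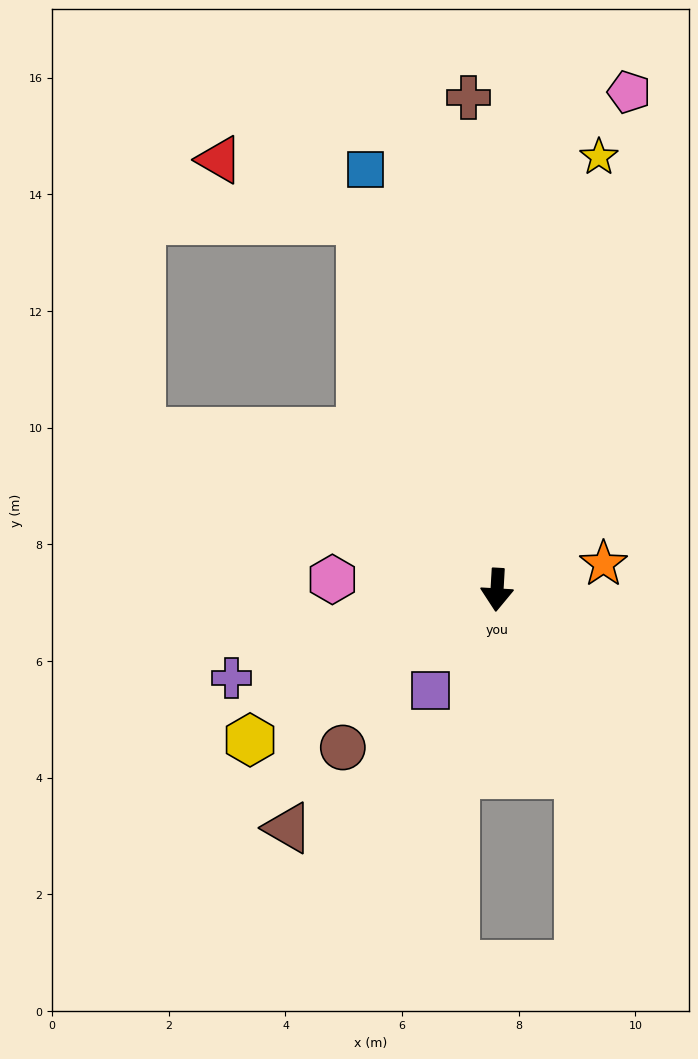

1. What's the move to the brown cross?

turn right 173°, forward 8.5 m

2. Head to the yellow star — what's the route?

turn left 170°, forward 7.6 m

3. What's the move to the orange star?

turn left 107°, forward 1.9 m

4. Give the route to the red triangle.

blocked — turn right 157°, forward 6.8 m, then turn left 47°, forward 2.6 m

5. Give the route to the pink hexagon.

turn right 90°, forward 2.8 m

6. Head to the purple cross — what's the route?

turn right 68°, forward 4.8 m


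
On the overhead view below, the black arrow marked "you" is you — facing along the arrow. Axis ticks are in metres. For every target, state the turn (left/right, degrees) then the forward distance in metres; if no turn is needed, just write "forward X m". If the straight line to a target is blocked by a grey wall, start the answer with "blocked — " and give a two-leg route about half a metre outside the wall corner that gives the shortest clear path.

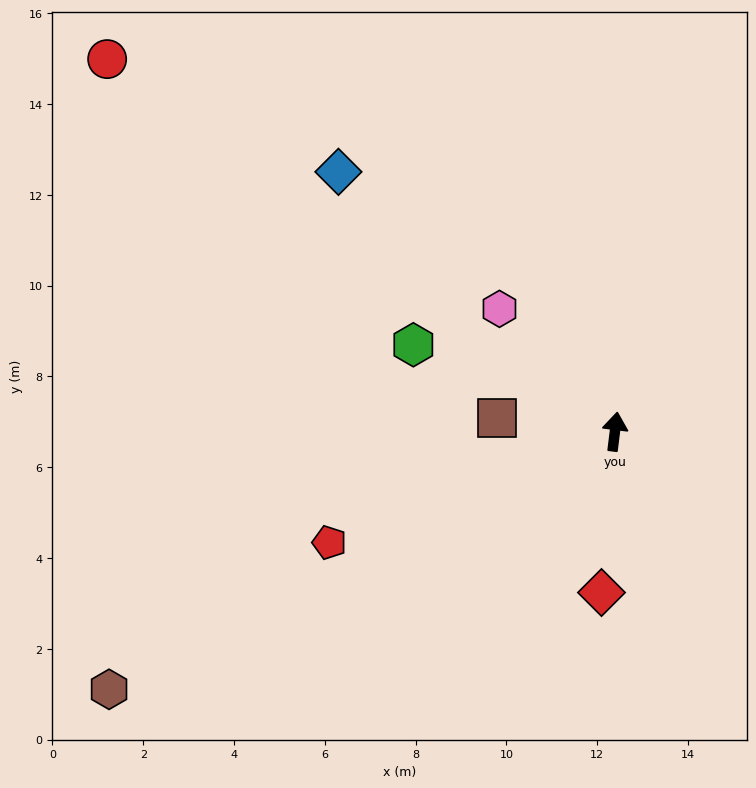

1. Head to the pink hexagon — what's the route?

turn left 50°, forward 3.7 m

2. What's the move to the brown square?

turn left 90°, forward 2.6 m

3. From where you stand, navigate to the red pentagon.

turn left 118°, forward 6.7 m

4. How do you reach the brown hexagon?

turn left 124°, forward 12.5 m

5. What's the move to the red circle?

turn left 61°, forward 13.9 m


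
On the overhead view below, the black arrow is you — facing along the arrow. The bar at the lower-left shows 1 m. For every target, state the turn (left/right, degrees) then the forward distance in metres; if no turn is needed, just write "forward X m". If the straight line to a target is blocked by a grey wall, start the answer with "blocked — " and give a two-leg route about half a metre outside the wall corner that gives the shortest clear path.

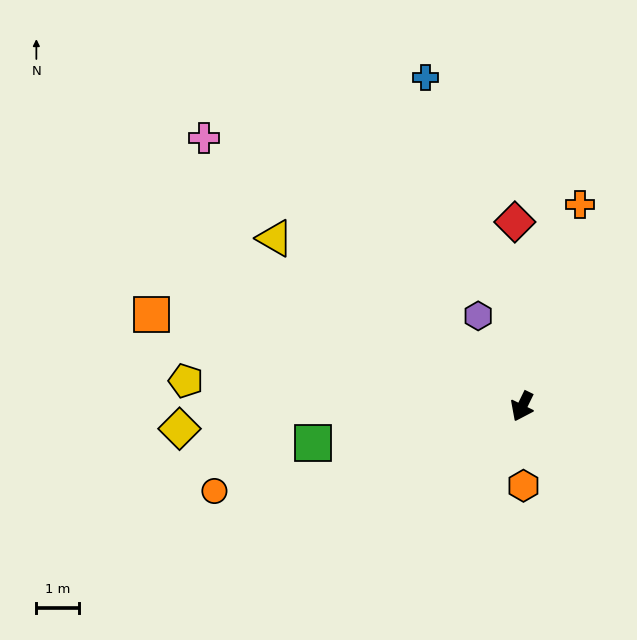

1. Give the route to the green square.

turn right 54°, forward 4.9 m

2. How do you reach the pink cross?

turn right 104°, forward 9.7 m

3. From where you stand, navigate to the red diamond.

turn right 152°, forward 4.3 m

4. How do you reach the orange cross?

turn right 170°, forward 4.9 m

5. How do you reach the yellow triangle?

turn right 98°, forward 6.9 m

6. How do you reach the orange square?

turn right 78°, forward 8.9 m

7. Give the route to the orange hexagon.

turn left 27°, forward 1.8 m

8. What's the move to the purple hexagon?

turn right 128°, forward 2.3 m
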